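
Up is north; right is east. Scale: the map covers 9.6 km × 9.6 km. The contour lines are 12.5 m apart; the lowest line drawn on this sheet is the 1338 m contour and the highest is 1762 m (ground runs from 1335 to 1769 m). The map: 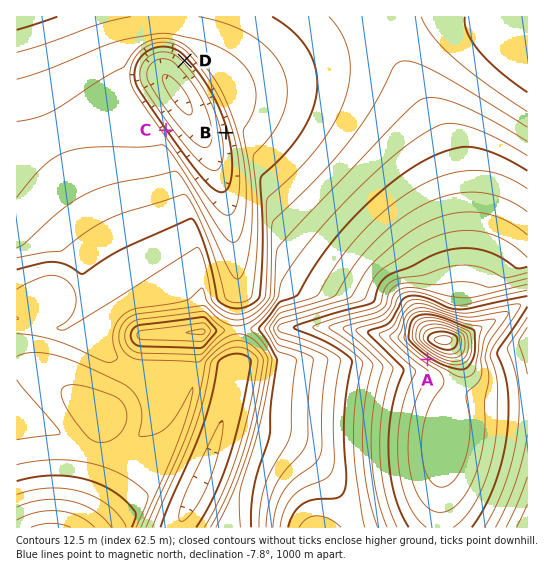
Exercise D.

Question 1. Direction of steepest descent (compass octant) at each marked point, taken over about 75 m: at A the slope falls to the SW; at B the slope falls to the W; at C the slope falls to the NE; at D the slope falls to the SW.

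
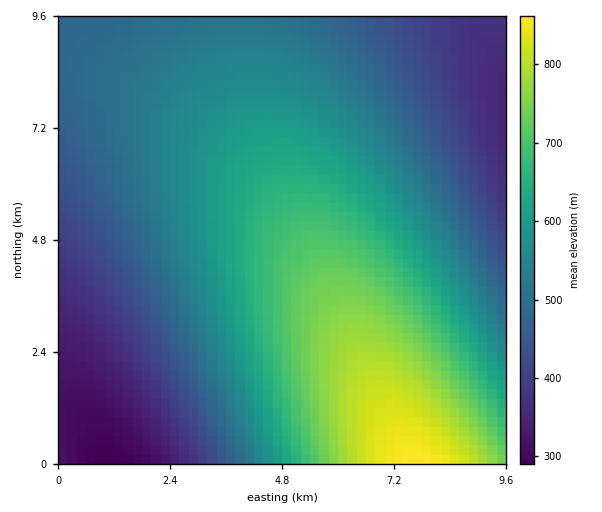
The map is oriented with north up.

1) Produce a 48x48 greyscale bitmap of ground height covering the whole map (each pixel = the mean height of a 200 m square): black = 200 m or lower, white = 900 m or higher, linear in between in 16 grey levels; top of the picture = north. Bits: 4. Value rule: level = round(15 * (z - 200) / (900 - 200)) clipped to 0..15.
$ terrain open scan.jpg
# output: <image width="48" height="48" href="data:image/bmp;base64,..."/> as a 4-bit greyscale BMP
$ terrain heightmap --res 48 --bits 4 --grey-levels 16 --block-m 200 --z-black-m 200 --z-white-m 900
<image width="48" height="48" href="data:image/bmp;base64,Qk32BAAAAAAAAHYAAAAoAAAAMAAAADAAAAABAAQAAAAAAIAEAAATCwAAEwsAABAAAAAAAAAAAAAAABEREQAiIiIAMzMzAERERABVVVUAZmZmAHd3dwCIiIgAmZmZAKqqqgC7u7sAzMzMAN3d3QDu7u4A////ACIiIiIiIzNEVWZ3iZqrvM3d7u7u7u3dzCIiIiIiMzREVWZ4iZq7zM3d7u7u7t3cyyIiIiIjMzRFVmd4iaq7zN3d7u7u7d3MuyIiIiIzM0RFVmeImaq7zN3d7u7u3d3MuyIiIiIzM0RVZneImaq7zN3d7u7t3dzLuiIiIiMzNERVZneImqu8zN3d3u3d3czLuiIiIjMzREVWZ3iJmqu8zN3d3d3d3My7qiIiMzMzREVWZ3iJmqu8zN3d3d3dzMu6qTIzMzM0RFVmZ3iZqqu8zN3d3d3dzLu6qTMzMzNERFVmd4iZqru8zN3d3d3czLuqmTMzMzNERVVmd4iZqru8zN3d3dzMy7qpmDMzMzREVVZneImZqru8zM3d3czMu7qpmDMzM0REVVZneImaqrvMzM3d3MzLu6qZiDMzM0RFVWZ3eImaqrvMzMzMzMzLuqmYhzMzNERFVWZ3iImaq7vMzMzMzMy7uqmYhzMzRERVVmZ3iJmaq7u8zMzMzMu7qpmIdzM0RERVVmd3iJmqq7u8zMzMzLu6qpmIdjNEREVVZmd4iJmqq7u8zMzMu7uqqZiHdjRERFVVZnd4iZmqq7u7zMzLu7qqmYh3ZkRERFVWZnd4iZmqq7u7vMu7u7qpmYh3ZkRERVVWZneIiZmqq7u7u7u7u6qpmId2ZUREVVVmZ3eIiZmqq7u7u7u7uqqZiId2ZURFVVVmZ3eIiZmqqru7u7u7qqmZiHdmVURFVVZmd3iImZmqqru7u7uqqpmYh3dmVURVVVZmd3iImZmqqqu7u7qqqpmIh3ZlVUVVVWZmd3iImZmqqqq7uqqqqZmId3ZlVFVVVmZnd3iImZmqqqqqqqqqmZiId2ZVVFVVVmZnd4iImZmqqqqqqqqpmYiHdmZVRFVVZmZnd4iImZmqqqqqqqqZmIh3dmVVRFVVZmZ3d4iImZmaqqqqqpmZmIh3ZmVURFVWZmZ3d4iImZmZqqqqqZmZiId3ZlVURFVmZmZ3d4iImZmZmaqZmZmYiHd2ZlVURFVmZmd3d4iIiZmZmZmZmZmIh3dmZVVEQ1ZmZmd3d4iIiZmZmZmZmZiIh3dmZVVEQ2ZmZmd3d4iIiZmZmZmZmIiId3ZmVVREQ2ZmZnd3d4iIiJmZmZmZiIiHd2ZmVVREQ2ZmZnd3d4iIiIiZmZmIiIh3d2ZlVUREM2ZmZnd3d4iIiIiIiIiIiId3dmZVVUREM2ZmZnd3d3iIiIiIiIiIiHd3ZmZVVEREM2ZmZnd3d3eIiIiIiIiIh3d3ZmVVVEREM2ZmZnd3d3d4iIiIiIiHd3d2ZmVVVEREM2ZmZnd3d3d3iIiIiIh3d3dmZlVVREREM2ZmZmd3d3d3d3iIh3d3d3ZmZlVVREREM2ZmZmd3d3d3d3d3d3d3d2ZmZVVVREREM2ZmZmZ3d3d3d3d3d3d3dmZmVVVURERERGZmZmZmd3d3d3d3d3d3ZmZmVVVURERERGZmZmZmZnd3d3d3d3dmZmZlVVVURERERGZmZmZmZmZnd3d3d2ZmZmZVVVVERERERA=="/>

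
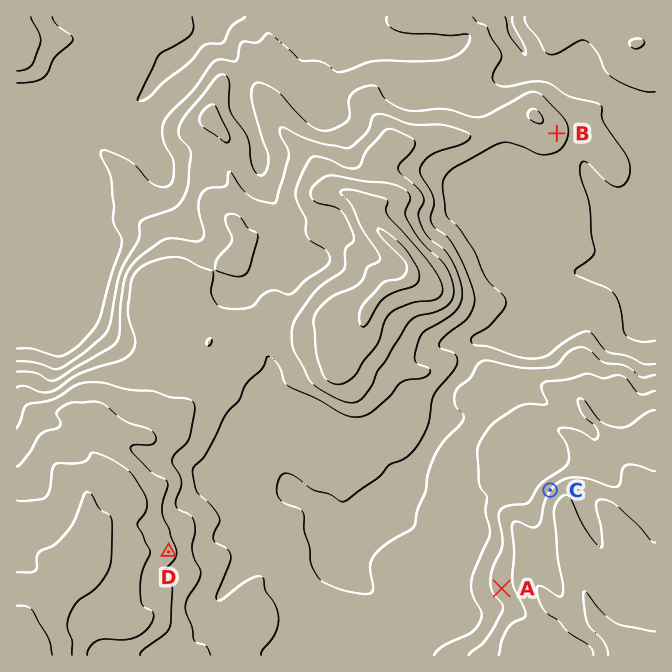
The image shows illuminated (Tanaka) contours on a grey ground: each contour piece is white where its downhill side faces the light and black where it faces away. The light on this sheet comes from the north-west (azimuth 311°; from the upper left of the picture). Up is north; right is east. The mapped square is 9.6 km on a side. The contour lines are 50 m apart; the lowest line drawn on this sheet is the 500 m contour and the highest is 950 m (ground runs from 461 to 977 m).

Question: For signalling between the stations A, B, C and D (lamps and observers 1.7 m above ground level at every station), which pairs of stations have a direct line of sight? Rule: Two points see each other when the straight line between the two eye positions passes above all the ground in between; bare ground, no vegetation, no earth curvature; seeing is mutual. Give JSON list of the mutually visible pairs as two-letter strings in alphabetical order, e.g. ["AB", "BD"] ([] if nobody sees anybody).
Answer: ["AD", "BC", "CD"]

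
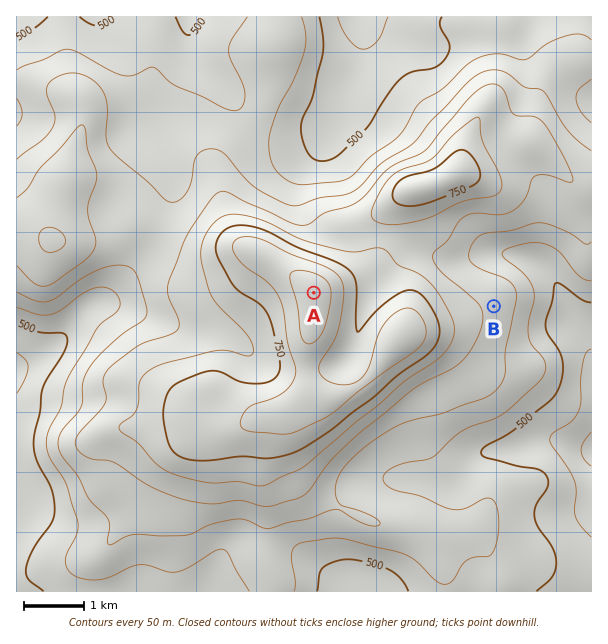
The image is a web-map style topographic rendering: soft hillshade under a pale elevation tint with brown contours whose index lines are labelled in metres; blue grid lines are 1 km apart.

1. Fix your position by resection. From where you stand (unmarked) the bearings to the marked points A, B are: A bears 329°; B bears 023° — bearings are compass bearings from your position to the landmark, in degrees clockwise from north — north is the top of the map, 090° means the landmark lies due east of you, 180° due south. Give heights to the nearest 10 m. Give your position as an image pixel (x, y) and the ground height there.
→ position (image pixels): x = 423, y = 474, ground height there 540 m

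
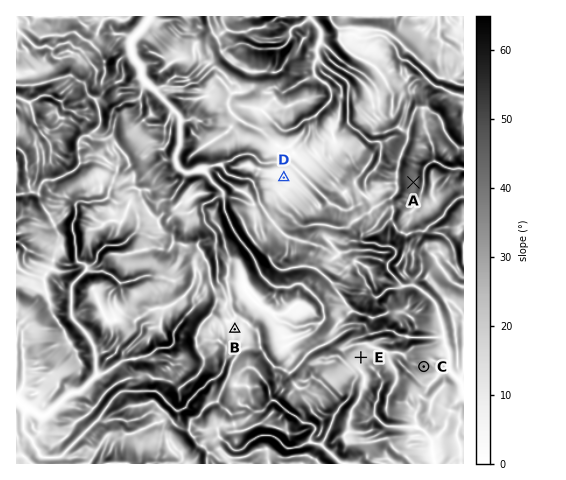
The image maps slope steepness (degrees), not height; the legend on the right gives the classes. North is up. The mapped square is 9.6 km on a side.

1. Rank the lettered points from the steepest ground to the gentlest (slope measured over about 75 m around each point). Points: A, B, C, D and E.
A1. A C E B D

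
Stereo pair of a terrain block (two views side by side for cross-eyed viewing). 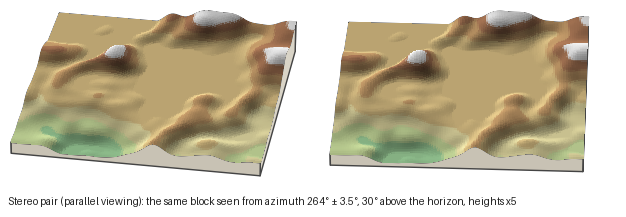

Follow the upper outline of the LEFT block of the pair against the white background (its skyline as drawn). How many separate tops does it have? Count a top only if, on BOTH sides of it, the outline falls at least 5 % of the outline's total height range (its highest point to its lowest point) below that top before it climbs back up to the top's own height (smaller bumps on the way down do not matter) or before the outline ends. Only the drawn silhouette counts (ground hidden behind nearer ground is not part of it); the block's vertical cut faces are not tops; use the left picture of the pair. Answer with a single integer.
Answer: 2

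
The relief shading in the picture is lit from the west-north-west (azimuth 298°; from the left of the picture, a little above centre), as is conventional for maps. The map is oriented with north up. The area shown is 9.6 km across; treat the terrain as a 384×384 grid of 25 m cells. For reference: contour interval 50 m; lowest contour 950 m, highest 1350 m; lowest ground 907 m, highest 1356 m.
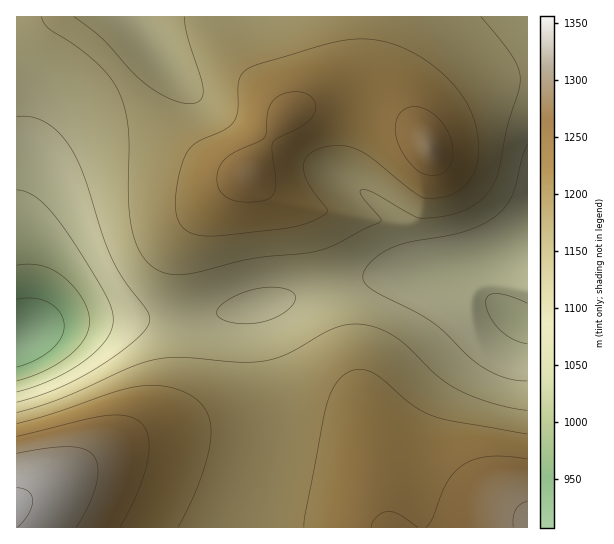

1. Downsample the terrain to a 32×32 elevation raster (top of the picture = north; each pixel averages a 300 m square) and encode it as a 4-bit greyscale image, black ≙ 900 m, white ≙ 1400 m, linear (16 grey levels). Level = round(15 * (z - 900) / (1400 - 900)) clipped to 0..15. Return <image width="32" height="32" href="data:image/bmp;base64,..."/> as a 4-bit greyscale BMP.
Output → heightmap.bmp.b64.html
<image width="32" height="32" href="data:image/bmp;base64,Qk12AgAAAAAAAHYAAAAoAAAAIAAAACAAAAABAAQAAAAAAAACAAATCwAAEwsAABAAAAAAAAAAAAAAABEREQAiIiIAMzMzAERERABVVVUAZmZmAHd3dwCIiIgAmZmZAKqqqgC7u7sAzMzMAN3d3QDu7u4A////AN3cy7qpmZiImZqqu6q7u8zt3cu6qZmZiJmZqqqqu7vM3d3Mu6qZmYiZmaqqqqu7zN3dzLuqmZmYmZmqqqqru7vMzMy7qqmZmJmZqqqqqqqqu8zLu6qpmZiJmaqqqqqqqZqru7uqqZmYiZmaqpmZmZh4iaqqqpmZiImZmamZmIiHVmeJmZmZmIiImZmZmIh3dzNFZ4iIiIiIiImZmYh3dmYSNFZ3eIh3d4iImZiHdmZVARJFZnd3d3d3iIiId2ZlVQESNFZmZmZmZ3eIh3ZmVUQREjRWZmZmZmZnd3ZmZVVEIiM0Vmd2ZmZmZmZmZVVVRSIzRWd3d3dmZmZmZVVVVVUzNFVniIiHd3d3dmVVVVVVNERWd4iZiIiIh3dmZlVVVURFVniJmZmZmZiHd3ZmZVVEVWZ4iZmqqqmZiId4h3ZlRVVneImaqrqqmYh4iZiHZVVWZ3iJmqu7qpiIiJqpmHZVVmd4iZqru6mYiJmruph2VWZneIiZqruqmZmau7qYdmZmd3iImZqquqqaqru6mIdmZnd4iIiJqruqqqq7qpiHZmd3eIiIiaq7uqqqqqmYh3d3d4h3d4maqqqqqqqZmId3d3eHd3iJmaqqqqqpmYiHd3d4d3d4iJmZmZmZmZiIh3d4h3d3eIiIiZmZmZmIiHd3iHd2d3iIiIiImZmIiId3"/>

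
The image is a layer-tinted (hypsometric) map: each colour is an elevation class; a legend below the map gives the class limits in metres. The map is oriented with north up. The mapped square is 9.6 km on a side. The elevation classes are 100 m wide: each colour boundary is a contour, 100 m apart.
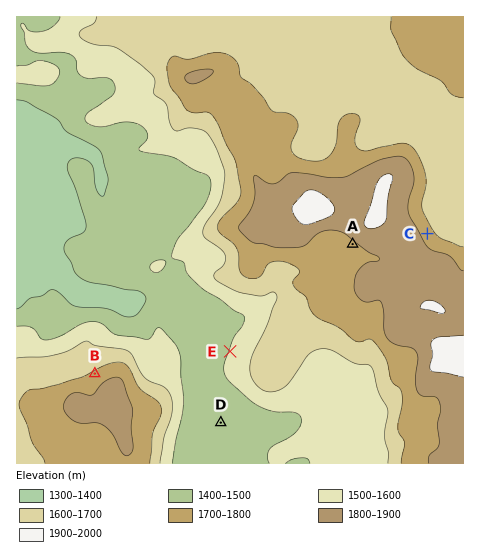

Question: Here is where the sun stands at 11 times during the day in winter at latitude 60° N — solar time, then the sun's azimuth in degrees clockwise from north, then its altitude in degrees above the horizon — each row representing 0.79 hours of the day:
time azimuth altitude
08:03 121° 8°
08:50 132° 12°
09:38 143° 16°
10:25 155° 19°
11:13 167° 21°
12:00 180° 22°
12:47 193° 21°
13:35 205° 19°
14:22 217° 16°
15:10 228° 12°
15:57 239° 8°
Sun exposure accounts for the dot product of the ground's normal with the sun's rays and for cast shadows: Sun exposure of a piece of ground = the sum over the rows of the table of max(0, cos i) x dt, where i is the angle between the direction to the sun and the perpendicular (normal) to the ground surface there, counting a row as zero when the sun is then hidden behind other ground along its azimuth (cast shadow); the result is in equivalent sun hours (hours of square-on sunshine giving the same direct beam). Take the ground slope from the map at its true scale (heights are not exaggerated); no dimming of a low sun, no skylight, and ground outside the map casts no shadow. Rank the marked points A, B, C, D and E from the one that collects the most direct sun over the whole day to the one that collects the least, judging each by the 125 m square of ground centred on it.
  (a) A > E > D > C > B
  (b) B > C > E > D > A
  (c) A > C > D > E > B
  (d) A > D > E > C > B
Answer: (d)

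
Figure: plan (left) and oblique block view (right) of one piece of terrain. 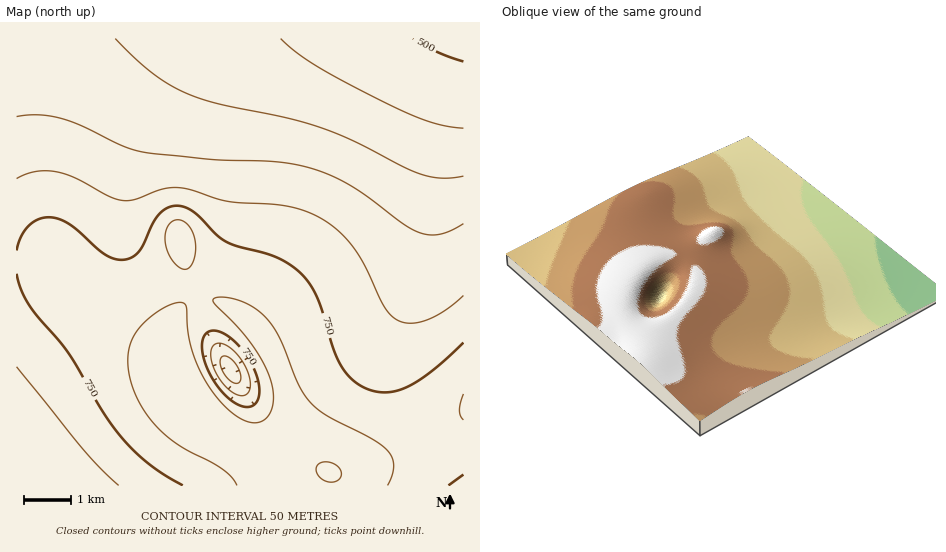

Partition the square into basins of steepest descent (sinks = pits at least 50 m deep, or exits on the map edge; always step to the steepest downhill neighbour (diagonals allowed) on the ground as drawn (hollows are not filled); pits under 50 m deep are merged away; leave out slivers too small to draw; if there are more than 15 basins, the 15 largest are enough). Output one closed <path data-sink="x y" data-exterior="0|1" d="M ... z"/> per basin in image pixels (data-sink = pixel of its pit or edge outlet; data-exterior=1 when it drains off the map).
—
<path data-sink="463 39" data-exterior="1" d="M463 38l-446 0-1 223 34 1 12 17 25 24 31 22 46 27 10 12-4-27 4-16 8-14 12-10 12 0 18 7 14 9 15 15 14 20 15 34 12 58 13 18 23 15 13 0 20-5 37-14 30-15 34-24z"/><path data-sink="17 485" data-exterior="1" d="M50 262l-34 1 1 223 315-1-2-12-22-13-21-9-42-8-25-15-28-30-17-34-11-12-46-27-31-22-25-24z"/><path data-sink="230 370" data-exterior="0" d="M206 297l-12 0-6 3-10 12-7 17-1 13 4 19 16 33 13 17 17 17 11 8 21 9 35 6 25 12-11-11-7-12-12-58-15-34-14-20-15-15-14-9z"/><path data-sink="463 485" data-exterior="1" d="M463 416l-33 23-30 15-37 14-20 5-13 0 2 12 131 1z"/>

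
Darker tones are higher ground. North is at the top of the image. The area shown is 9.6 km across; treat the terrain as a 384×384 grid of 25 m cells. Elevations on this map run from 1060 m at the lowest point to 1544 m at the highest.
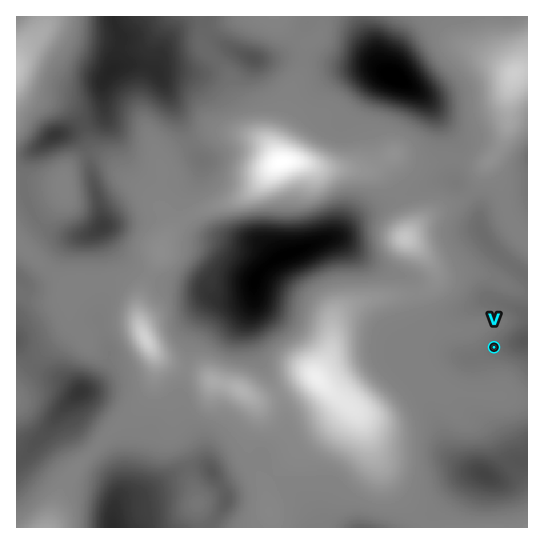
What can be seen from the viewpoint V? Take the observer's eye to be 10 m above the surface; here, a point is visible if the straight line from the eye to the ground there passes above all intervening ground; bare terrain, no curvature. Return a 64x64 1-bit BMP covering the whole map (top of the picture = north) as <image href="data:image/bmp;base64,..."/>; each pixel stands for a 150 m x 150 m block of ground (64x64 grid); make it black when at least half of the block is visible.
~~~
<image width="64" height="64" href="data:image/bmp;base64,Qk0+AgAAAAAAAD4AAAAoAAAAQAAAAEAAAAABAAEAAAAAAAACAAATCwAAEwsAAAIAAAAAAAAA////AAAAAAAAD/D/H/4AAAAP8D4f/gAAAA/wPh/+AAAAD+A+H/4AAAAH4D4/+AAAgAfgf//wAADgB+B//+AAHPgP8P//wAD4fA/g//+AA/w/j8H//gAH/x/Pwf/8AA//D//h//gAH/8H//v/+AAf/wf///hwAB//A///8HAAP/8B///gYAA//wD/nwBAAH//AP8OAMAA//8A/wwBgAH//wH/BAGAA/D/B/4AA4AH8PD/AAAPgAf5/MAAAA/AB//+AAAAD+AH//4AAAAH8Af//gAAAAf4A//+AAAAA/gB//8AAAAD+AB//gAAAAP8AAAwAAAAA///4AAAAAAD///gAAAAAAH//+AAAAAAAP//AAAAAAAAf/4AGAAAAAAP/AIwAAAAAAP8B+AAAAAAAPwH4AAAAAAAfgAAAAAAAAA/AAAAAAAAAB/AAAAAAAAAD/AAAAAAAAAD/AAAAAAAAAD8AAAAAAAAABwAAAAAAAAAAAAAAAAAAAAAAAAAAAAAADAAAAAAAAB4OAAAAAAAA//8AAAAAAAH//4AAAAAAA///gAAAAAAH//+AAAAAAA///4AAAAAAH///gAAAAAB///gAAAAAAf3/wAAAAAAD/DwAAAAAAAf8AAAAAAAAH/wAAAAAAAAAGAAAAAAAAAAAAAAAAAADgAAAAAAAAAOAAAAAAAAAAQAAAAAAA=="/>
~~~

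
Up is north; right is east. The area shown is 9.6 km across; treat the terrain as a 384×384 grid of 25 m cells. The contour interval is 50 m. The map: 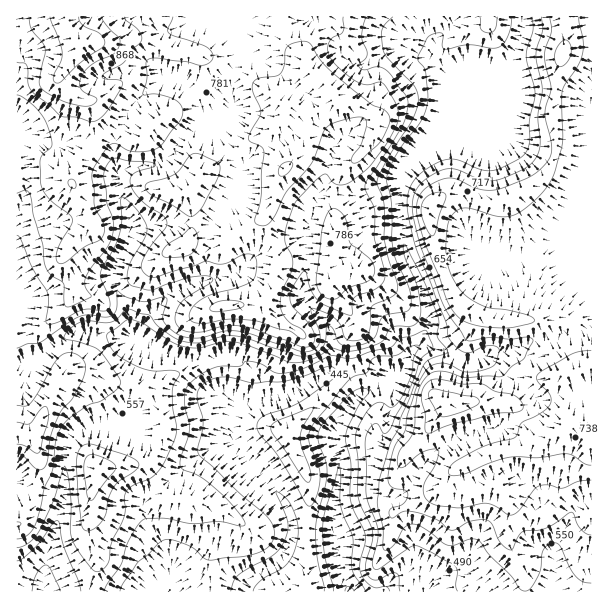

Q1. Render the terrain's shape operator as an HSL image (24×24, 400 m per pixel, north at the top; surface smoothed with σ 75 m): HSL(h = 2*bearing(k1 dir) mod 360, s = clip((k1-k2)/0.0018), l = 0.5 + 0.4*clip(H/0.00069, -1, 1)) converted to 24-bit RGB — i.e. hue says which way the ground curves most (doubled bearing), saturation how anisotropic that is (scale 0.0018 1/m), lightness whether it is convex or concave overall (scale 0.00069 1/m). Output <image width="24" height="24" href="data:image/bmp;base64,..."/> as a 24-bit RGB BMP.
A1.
<image width="24" height="24" href="data:image/bmp;base64,Qk32BgAAAAAAADYAAAAoAAAAGAAAABgAAAABABgAAAAAAMAGAAATCwAAEwsAAAAAAAAAAAAAhZ9ZXExxkHlb2cB3Q2tdXnVudHOAj3Z6t5V6FmljXMi9roe/09+7LQNP/EYbEpc2rbN4XGqPj55/i26ElGpigLJ3VVd4jpR4crkrIS9XtK1zwM2bc1qhYHh+W19oiYlsmG92uneWJZc6LolT4OOADQcvU07V+sW7Pnl0g1NNTYhCgll7mMeHg5tiU09tmoZt8O3bAxow1K2Yqrh1h2aTe1mHc11yc5FpbYeAlry4vbzTHSV88OtWJhhLICoy//HMOyxTiJtrpbJ0PGJqysSBk05kQXprqI982pGQER9+yzBRx9qSYl+Oa0uOi5a0laS4jcLIfLq4klFsbiJq8fxvCghHYWi01euxrk3Rh7Ccr36QUWmKkMKLZHWjuICtRZh4pmhCHbCoKxym7dGtVkNyQY9gU6SAkKymc6FzckZVcTpboT907fjTAAozm7iG4XpyK4+A1KrDqG12YLG0o5VpfVVcl25hiVBWh8s3F/HcEYnP2vHur4PjyYHUWalLO3k7d0xWelNpZzRir/KkmcyBEQMwqM91TiLr335xJXdCzJLFxYTOkFWzdnSgcIqMoXmXrrbvzVMsCV0se2IsdFhChFxWz8GpU2iRVFpycUuPenTT7/nSRD8iDSBb1eG+EExu83+PzZc3MV0dU3UznFBgl3+usIK6hqK8mEef9ZSlSGKISoBFVXJQZZBYu8mJYVF/a1uDTouFMLNW3GKW/LzjBTk1XcNYCjWV6miz8MXBoKDjX5zNVr+0VYiHhqRmjYNjNVZg6a2siHKriI2tZnzEj6/Qznt1WkUzTU0xfW09d3MrID0JcKIS6mavEXIeEUMuD2Om5vPYhI/by6XkvkS2nUWYv5tpYn1QNmcvPcNNzKPQmMbHUF6QeVFSrEc95g40UDzItUm4lDdJ2k4vGHEJWl4Rep0gMUQZADMm+u5XMxgAKS8Eon9IU4ahYcG6vJbajFjXHp8CNVwPfEUSQ0QlTBUZpQoM3cJaKUUUVEsjYcKz0vL5zdv+nxf/2fHyOYrZEFAxgxsJ15yKqTyPQ6QjP4ctUIQ+aHtEUUN+8qbNzB2vgO9nECGJJK20p8Po7NX25ND7o8DzpOzaWtyZMwAYH+o02KtxdDKEmN3MFwAz2frRkbHflpTNkIzFfnyqbH2WaEVtd4VL49agnOramwK5vK5zC1IXIXYWzbU4xlW25JyPJBNBv07i2t+bk31EetK6Ng+6AAzgj+WGblJYgXZrh311gnx2f3N5Tzp41K6hm7hifo8mDTuC68XfwIS6PpN0Ypc0K14vu7t4l03ZH6/Kt3fJ2drqesi5KAAz2//KbVB7fXV1eX91hoR6gXZ9f39/REt8arN505Su2sy2AScydKxU3qnUq4HPoIS8ZF2jbL1Yh1GJL0CSs9N5s7xfjDBEGgAz6P7NS0prfXhwgoFvdYZyfHp/f39/SU+GhpFbibJK0tu4NQ1iYnAtdYEsqLNMYIZ/j26dza2QSmRuN36Cz7eHs6CCRSecKACS9/vQPj5ZhGRhiZxfXYRebn97f39/NFFvq4+Kq9SlcaBiQwlftcveorLaq7uHVXt8Y2t30494boNIQ3dtq51Ieb1ORByIAI3V+NPbeYLdh6bo2b3sw4fIVYN6eX5/NTmXncCnzZ6IeVE5EVdFT50bhT5J27a4cVSsYWh8iWq15LnKNHOCzG2r48lwCjAlEmVFj8BVvZ16US0vYXJH1WyjxHqJYnR+TVh/m4tUnn9czmeqZFPMndKNHXJTlLJMhFVzn2qXTo1LtJpfv2KiOHZ77rK92JlVDz82UXs9f2Q5eG9eRGhLVjU648+TWGOBak5npHJNeHxDgbZHQ4aNxpCvn3zHTXp+cH52WW6As4GHdpB0sGV2TntkSqJl9dbZIF+mQ3R7f39/f39/ZGx+Sy6V4++4WVR6ay9zob90jt7Ty7HhOHmFQ5BfumZriVyPd4F7YFB2jMGSeXWij1aCsd3daYvVysGXxIbNLzd7f39/f39/eXx/GC5R9eCrVVdvMFWj5MzMyrQzKDoYwaRQSW+EcFtLi4Zna4d/XZ2WhJValFR1oOK9TMN6XCc2ysCKmEZta0B7d393f399dWl+Qilp8uSiPHp3RFpsi4hN6ru9jZ/YWqTEQFqYhKK/iJyyfm2Zd3eDcXaAcKiMzL9aZikzWbpqeEI1gGdYmViTklBGioFAJ4htOVCs8OjbQDq+alGWd6Wbb+JcuIo7mTp/oVFoTXpWeWxhgHR1eHt+hYN0c5VfnFlTlal5hHdeYV53iGNyXYWEdlio0K+qSYywGSRB6ep7eDmR"/>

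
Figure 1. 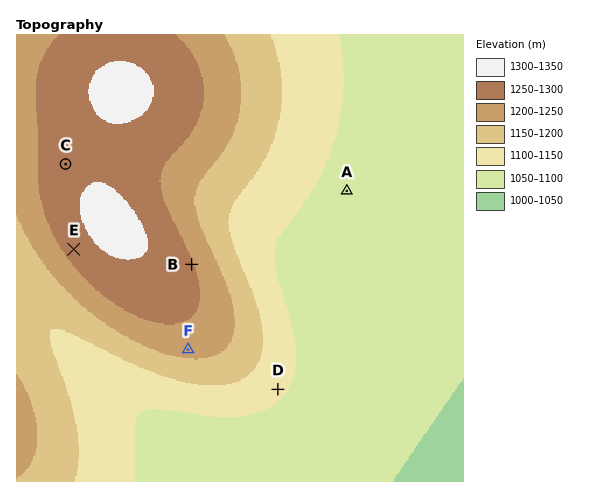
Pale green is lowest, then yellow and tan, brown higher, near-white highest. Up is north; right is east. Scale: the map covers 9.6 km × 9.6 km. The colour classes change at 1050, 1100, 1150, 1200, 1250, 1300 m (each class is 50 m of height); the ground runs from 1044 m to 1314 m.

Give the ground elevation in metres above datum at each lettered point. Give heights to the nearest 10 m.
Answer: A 1080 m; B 1250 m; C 1280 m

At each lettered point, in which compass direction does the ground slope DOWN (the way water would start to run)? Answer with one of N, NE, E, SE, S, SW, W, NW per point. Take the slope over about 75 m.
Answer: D SE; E SW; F S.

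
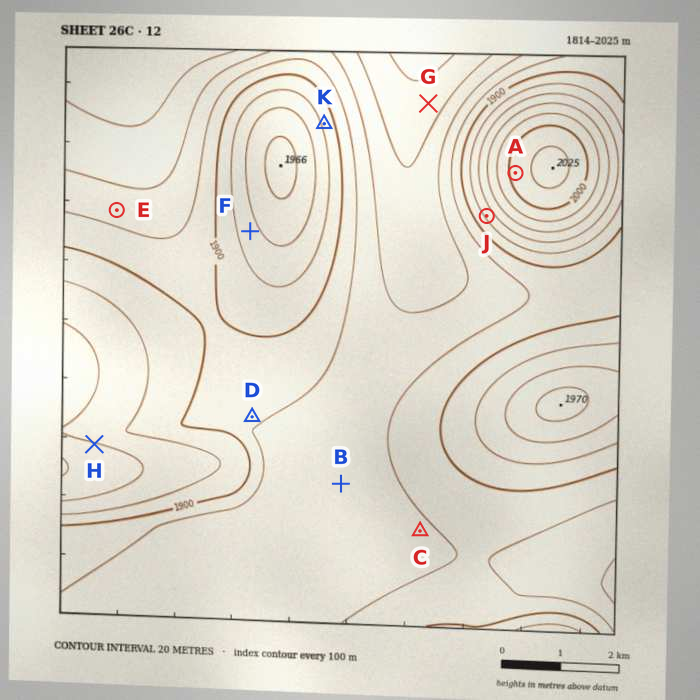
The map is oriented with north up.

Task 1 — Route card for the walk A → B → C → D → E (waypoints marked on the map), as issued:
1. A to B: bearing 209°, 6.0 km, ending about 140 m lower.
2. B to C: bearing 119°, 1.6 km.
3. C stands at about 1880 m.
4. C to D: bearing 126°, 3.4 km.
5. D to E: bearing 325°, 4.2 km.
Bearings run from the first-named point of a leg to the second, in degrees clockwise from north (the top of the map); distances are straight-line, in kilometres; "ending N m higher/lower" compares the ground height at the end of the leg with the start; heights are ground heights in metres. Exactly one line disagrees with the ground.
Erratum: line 4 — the bearing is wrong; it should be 302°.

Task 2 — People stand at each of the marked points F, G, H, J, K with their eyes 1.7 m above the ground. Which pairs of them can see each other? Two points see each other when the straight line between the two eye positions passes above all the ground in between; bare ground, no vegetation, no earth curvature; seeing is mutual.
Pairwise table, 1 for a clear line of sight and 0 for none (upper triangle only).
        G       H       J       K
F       0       1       0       0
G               0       0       1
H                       1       0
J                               1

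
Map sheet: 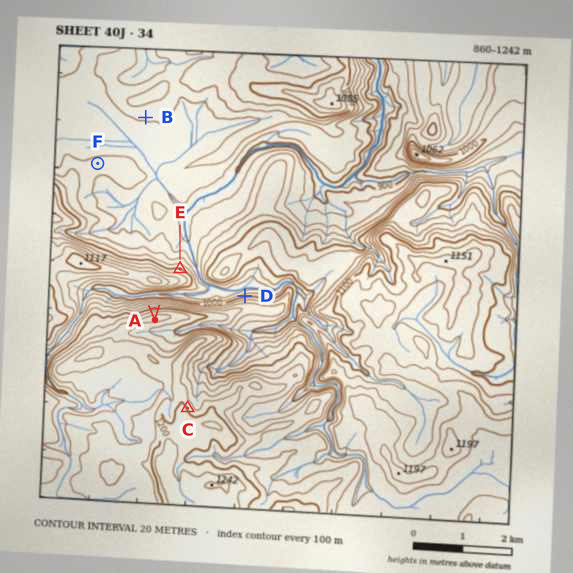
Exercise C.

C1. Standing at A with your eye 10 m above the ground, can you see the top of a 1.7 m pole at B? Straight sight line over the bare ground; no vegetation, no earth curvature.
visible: true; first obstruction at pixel None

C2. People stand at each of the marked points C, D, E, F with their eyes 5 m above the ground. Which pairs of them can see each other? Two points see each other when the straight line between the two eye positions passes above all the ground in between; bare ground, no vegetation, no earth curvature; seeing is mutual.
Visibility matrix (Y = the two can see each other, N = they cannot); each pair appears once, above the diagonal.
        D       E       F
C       N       N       N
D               Y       N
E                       Y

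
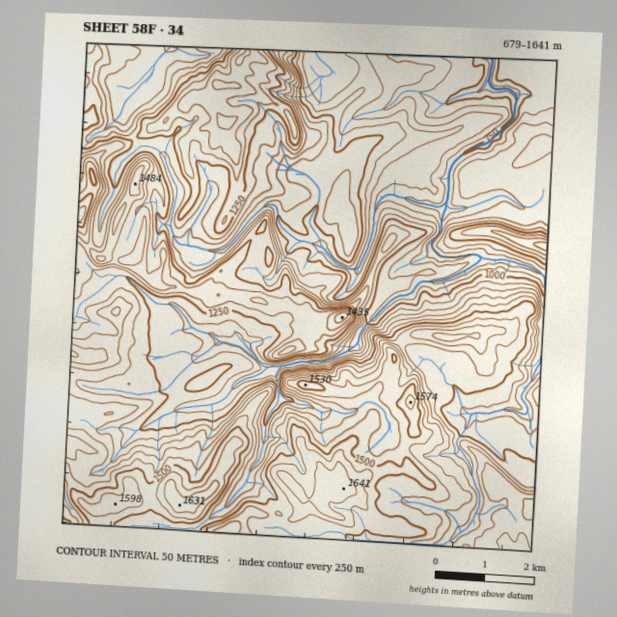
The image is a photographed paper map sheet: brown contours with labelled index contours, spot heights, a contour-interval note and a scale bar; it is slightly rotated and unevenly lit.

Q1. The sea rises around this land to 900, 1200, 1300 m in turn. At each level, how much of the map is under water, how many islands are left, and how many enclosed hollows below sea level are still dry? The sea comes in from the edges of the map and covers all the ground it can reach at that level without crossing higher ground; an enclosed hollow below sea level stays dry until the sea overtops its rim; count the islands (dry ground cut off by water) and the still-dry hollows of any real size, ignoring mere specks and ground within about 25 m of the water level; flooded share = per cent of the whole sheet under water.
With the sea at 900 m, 13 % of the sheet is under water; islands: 0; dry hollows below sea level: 0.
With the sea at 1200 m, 39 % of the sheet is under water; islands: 0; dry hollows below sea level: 0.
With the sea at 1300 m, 60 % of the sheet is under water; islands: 0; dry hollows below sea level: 0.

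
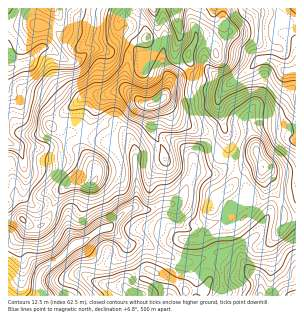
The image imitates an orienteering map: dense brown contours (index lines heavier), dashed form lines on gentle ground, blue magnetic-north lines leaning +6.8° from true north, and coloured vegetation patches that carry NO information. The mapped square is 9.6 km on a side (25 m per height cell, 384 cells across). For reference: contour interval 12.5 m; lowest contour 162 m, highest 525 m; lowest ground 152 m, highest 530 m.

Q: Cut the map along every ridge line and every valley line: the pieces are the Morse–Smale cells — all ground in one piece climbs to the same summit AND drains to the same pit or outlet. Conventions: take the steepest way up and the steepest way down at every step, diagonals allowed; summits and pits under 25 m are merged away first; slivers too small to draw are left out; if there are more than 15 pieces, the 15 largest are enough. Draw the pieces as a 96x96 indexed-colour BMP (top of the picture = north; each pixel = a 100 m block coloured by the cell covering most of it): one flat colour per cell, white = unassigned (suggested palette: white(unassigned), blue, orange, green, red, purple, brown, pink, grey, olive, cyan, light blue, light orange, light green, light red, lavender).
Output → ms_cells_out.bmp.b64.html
<image width="96" height="96" href="data:image/bmp;base64,Qk12EgAAAAAAAHYAAAAoAAAAYAAAAGAAAAABAAQAAAAAAAASAAATCwAAEwsAABAAAAAAAAAA////ALR3HwAOf/8ALKAsACgn1gC9Z5QAS1aMAMJ34wB/f38AIr28AM++FwDox64AeLv/AIrfmACWmP8A1bDFAJmZmZmZlmZmZmZmZmZmZmZmZmZmZu7u7u7u7u7u5mZma7u7u7u7u7u7u3d3d3d3d5mZmZmZlmZmZmZmZmZmZmZmZmZmbu7u7u7u7u7u5mZma7u7u7u7u7u7u3d3d3d3d5mZmZmZlmZmZmZmZmZmZmZmZmZm7u7u7u7u7u7u5mZmZru7u7u7u7u7u3d3d3d3d5mZmZmZZmZmZmZmZmZmZmZmZmZu7u7u7u7u7u7uZmZmZru7u7u7u7u7u3d3d3d3d5mZmZmZZmZmZmZmZmZmZmZmZmZu7u7u7u7u7u5mZmZmZmu7u7u7u7u7u3d3d3d3d5mZmZmZZmZmZmZmZmZmZmZmZmZm7u7u7u7u7mZmZmZmZmu7u7u7u7u7u3d3d3d3d5mZmZmZZmZmZmZmZmZmZmZmZmZmbu7u7u7mZmZmZmZmZmu7u7u7u7u7t3d3d3d3d5mZmZmZlmZmZmZmZmZmZmZmZmZmZu7u7u5mZmZmZmZmZmu7u7u7u7u7d3d3d3d3d5mZmZmZmWZmZmZmZmZmZmZmZmZmZmbu7mZmZmZmZmZmZmu7u7u7u7u3d3d3d3d3d5mZmZmZmZZmZmZmZmZmZmZmZmZmZmZmZmZmZmZmZmZmZmu7u7u7u7t3d3d3d3d3d5mZmZmZmZlmZmZmZmZmZmZmZmZmZmZmZmZmZmZmZmZmZmu7u7u7u7d3d3d3d3d3d5mZmZmZmZmZZmZmZmZmZmb/9mZmZmZmZmZmZmZmZERmZmu7u7u7u3d3d3d3d3d3d5mZmZmZmZmZlmZmZmZmZv///2ZmZmZmZmZmZmRERERERmu7u7u3d3d3d3d3d3d3d5mZmZmZmZmZmWZmZmZmb/////ZmZmZmZmZmZEREREREREu7u7d3d3d3d3d3d3d3d5mZmZmZmZmZmZZmZmZv//////9mZmZmZmZkREREREREREd3d3d3d3d3d3d3d3d3d5mZmZmZmZmZmZlmZmZv///////2ZmZmZmRERERERERERHd3d3d3d3d3d3d3d3d3d5mZmZmZmZmZmZmZZmb////////2ZmZmZkRERERERERERHd3d3d3d3d3d3d3d3d3d5mZmZmZmZmZmZmZhm/////////0RGZmRERERERERERER3d3d3d3d3d3d3d3d3d3d5mZmZmZmZmZmZmZiIj///////9ERERERERERERERERER3d3d3d3d3d3d3d3d3d3d5mZmZmZmZmZmZmYiIiP//////RERERERERERERERERER3d3d3d3d3d3d3d3d3d3d5mZmZmZmZmZmZmYiIiI/////0RERERERERERERERERERHd3d3d3d3d3d3d3d3d3d5mZmZmZmZmZmZmIiIiIiP//9ERERERERERERERERERERER3d3d3d3d3d3d3d3d3d5mZmZmZmZmZmZmIiIiIiIj/RERERERERERERERERERERERER3d3d3d3d3d3d3d3d5mZmZnd2ZmZmZmIiIiIiIiIRERERERERERERERERERERERERERHd3d3d3d3d3d3d5mZmd3d3ZmZmZmIiIiIiIiIhERERERERERERERERERERERERERER3d3d3d3d3d3d5mZnd3d3dmZmZmIiIiIiIiIiERERERERERERERERERERERERERERHd3d3d3d3d3d93d3d3d3d2ZmZmIiIiIiIiIiIREREREREREREREREREREREREREREd3d3d3d3dVVd3d3d3d3d2ZmZiIiIiIiIiIiIhERERERERERERERERERERERERERER3d3d3d3dVVd3d3d3d3d2ZiIiIiIiIiIiIiIiERERERERERERERERERERERERERERHd3d3d3dVVd3d3d3d3dqoiIiIiIiIiIiIiIiIhEIiIiREREREREREREREREREREREd3d3d3dVVd3d3d2qqqqoiIiIiIiIiIiIiIiIiCIiIiIkRERERERERERERERERERER3d3d3VVVd3d3dqqqqqoiIiIiIiIiIiIiIiIiCIiIiIiIiIkRERERERERERERERERHd3d3VVVd3d3aqqqqqqiIiIiIiIiIiIiIiIiIIiIiIiIiIiREREREREREREREREREd3d1VVVd3d2qqqqqqqqIiIiIiIiIiIiIiIiIIiIiIiIiIiREREREREREREREREREd3d1VVVd3d2qqqqqqqqIiIiIiIiIiIiIiIiIIiIiIiIiIiJERERERERERERERERER3dVVVVd3d2qqqqqqqqoiIiIiIiIiIiIiIiIIiIiIiIiIiJERERERERERERERERER3dVVVVd3d3aqqqqqqqqqIiIiIiIiIiIiIiIIiIiIiIiIiJERERERERERERERERER3VVVVVd3d3aqqqqqqqqqoiIiIiIiIiIiIiIIiIiIiIiIiIkREREREREREREREREd1VVVVVd3d3aqqqqqqqqqqqqqqqIiIiIiIiIIiIiIiIiIiIkREREREREREREREREdVVVVVVd3d3aqqqqqqqqqqqqqqqIiIiIiIiIIiIiIiIiIiIiREREREREREREREREdVVVVVVd3d3aqqqqqqqqqqqqqqqoiIiIiIiIIiIiIiIiIiIiREREREREREREREREVVVVVVVd3d3aqqqqqqqqqqqqqqqoiIiIiIiCIiIiIiIiIiIiJEREREREREREREREVVVVVVVd3d2qqqqqqqqqqqqqqqqIiIiIiIiCIiIiIiIiIiIiJEREREREREREREREVVVVVVVR3d2qqqqqqqqqqqqqqqqIiIiIiIiCIiIiIiIiIiIiJEREREREREREREREVVVVVVVRERGqqqqqqqqqqqqqqqiIiIiIiIiCIiIiIiIiIiIiJERERERERERERERFVVVVVVVRERGqqqqqqqqqqqqqqoiIiIiIiIiCIiIiIiIiIiIiJERERERERVVVRERFVVVVVVVRERGqqqqqqqqqqqqqqIiIiIiIiIiCIiIiIiIiIiIiJERERERVVVVVVURVVVVVVVVRERqqqqqqqqqqqqqqiIiIiIiIiIiCIiIiIiIiIiIiJEREREVVVVVVVVVVVVVVVVVRERqqqqqqqqqqqqqoiIiIiIiIiIiCIiIiIiIiIiIiIkRERFVVVVVVVVVVVVVVVVVREaqqqhEaqqqqqqqIiIiIiIiIiIiCIiIiIiIiIiIiIiJERFVVVVVVVVVVVVVVVVVREREREREREaqqqqiIiIiIiIiIiIiCIiIiIiIiIiIiIiIkRFVVVVVVVVVVVVVVVVVRERERERERERGqqoiIiIiIIoiIiIgiIiIiIiIiIiIiIiIiJFVVVVVVVVVVVVVVVVVRERERERERERERqIiIiIIiIiKIiIIiIiIiIiIiIiIiIiIiIzVVVVVVVVVVVVVVVVVRERERERERERERGIiIIiIiIiIiIiIiIiIiIiIiIiIiIiIiMzNVVVVVVVVVVVVVVVVRERERERERERESIiIiIiIiIiIiIiIiIiIiIiIiIiIiIiIjMzM1VVVVVVVVVVVVVVVRERERERERERIiIiIiIiIiIiIiIiIiIiIiIiIiIiIiIzMzMzM1VVVVVVVVVVVVVVVRERERERERESIiIiIiIiIiIiIiIiIiIiIiIiIiIiIiMzMzMzM1VVVVVVVVVVVVVVVRERERERERESIiIiIiIiIiIiIiIiIiIiIiIiIiIiMzMzMzMzM1VVVVVVVVVVVVVVVRERERERERERIiIiIiIiIiIiIiIiIiIiIiIiIiIzMzMzMzMzM1VVVVVVVVVVVVVVVREREREREREREiIiIiIiIiIiIiIiIiIiIiIiIiMzMzMzMzMzNVVVVVVVVVVVVVVVVRERERERERERESIiIiIiIiIiIiIiIiIiIiIiIjMzMzMzMzMzNVVVVVVVVVVVVVVVVRERERERERERERIiIiIiIiIiIiIiIiIiIiIiIjMzMzMzMzMzNVVVVVVVVVVVVVVVVREREREREREREREiIiIiIiIiIiIiIiIiIiIiIzMzMzMzMzMzVVVVVVVVVVVVVVVVVRERERERERERERERIiIiIiIiIiIiIiIiIiIiIzMzMzMzMzMzVVVVVVVVVVVVVVVVVREREREREREREREREiIiIiIiIiIiIiIiIiIiMzMzMzMzMzMzVVVVVVVVVVVVVVVVVRERERERERERERERESIiIiIiIiIiIiIiIiIiMzMzMzMzMzMzVVVVVVVVVVVVVVVVVREREREREREREREREREiIiIiIiIiIiIiIiIiMzMzMzMzMzMzNVVVVVVVVVVVVVVVVRERERERERERERERERERERERIiIiIiIiIiIiIzMzMzMzMzMzNVVVVVVVVVVVVVVVVRERERERERERERERERERERERERERIiIiIiIiIzMzMzMzMzMzM1VVVVVVVVVVVVVVVRERERERERERERERERERERERERERIiIiIiIiIzMzMzMzMzMzMzVVVVVVVVVVVVVVVRERERERERERERERERERERERERESIiIiIiIiIjMzMzMzMzMzMzNVVVVVVVVVVVVVVRERERERERERERERERERERERERESIiIiIiIiIjMzMzMzMzMzMzM1VVVVVVVVVVVVVRERERERERERERERERERERERERESIiIiIiIiIsMzMzMzMzMzMzMzVVVVVVVVVVVVVRERERERERERERERERERERERERESIiIiIiIiLMwzMzMzMzMzMzMzM1VVVVVVVVVVVRERERERERERERERERERERERERESIiIiIiIiLMzDMzMzMzMzMzMzMzVVVVVVVVVVVRERERERERERERERERERERERERESIiIiIiIizMzMMzMzMzMzMzMzMzNVVVVVVVUzMxERERERERERERERERERERERERERIiIiIiIizMzMwzMzMzMzMzMzMzM1VVVVVVMzMxERERERERERERERERERERERERERIiIiIiIizMzMzDMzMzMzMzMzMzMzVVVVUzMzMxERERERERERERERERERERERERERIiIiIiIizMzMzDMzMzMzMzMzMzMzM1VVMzMzMxERERERERERERERERERERERERERIiIiIiIizMzMzDMzMzMzMzMzMzMzMzMzMzMzMxERERERERERERERERERERERERERIiIiIiIizMzMzDMzMzMzMzMzMzMzMzMzMzMzMxERERERERERERERERERERERERERIiIiIiIizMzMzDMzMzMzMzMzMzMzMzMzMzMzMxEREREREREREREREREREREREREREiIiIiIizMzMzMMzMzMzMzMzMzMzMzMzMzMzMxEREREREREREREREREREREREREREiIiIiIAzMzMzMwzMzMzMzMzMzMzMzMzMzMzMxERERERERERERERERERERERERERESIiIgAAzMzMzMwzMzMzMzMzMzMzMzMzMzMzMxERERERERERERERERERERERERERERESIAAAzMzMzMwzMzMzMzMzMzMzMzMzMzMzMxERERERERERERERERERERERERERERERAAAAzMzMzMzDMzMzMzMzMzMzMzMzMzMzMxERERERERERERERERERERERERERERERAAAAzMzMzMzDMzMzMzMzMzMzMzMzMzMzMxERERERERERERERERERERERERERERERAAAAzMzMzMwzMzMzMzMzMzMzMzMzMzMzMxERERERERERERERERERERERERERERERAAAAzMzMzMwzMzMzMzMzMzMzMzMzMzMzMxEREREREREREREREREREREREREREREQAAAAzMzMzMwzMzMzMzMzMzMzMzMzMzMzMxEREREREREREREREREREREREREREREQAAAAzMzMzMMzMzMzMzMzMzMzMzMzMzMzMxEREREREREREREREREREREREREREREAAAAAzMzMzMMzMzMzMzMzMzMzMzMzMzMzMxERERERERERERERERERERERERERERAAAAAAzMzMzMMzMzMzMzMzMzMzMzMzMzMzMxERERERERERERERERERERERERERERAAAAAAzMzMzMMzMzMzMzMzMzMzMzMzMzMzMxEREREREREREREREREREREREREREQAAAAAAzMzMzMMzMzMzMzMzMzMzMzMzMzMzMw=="/>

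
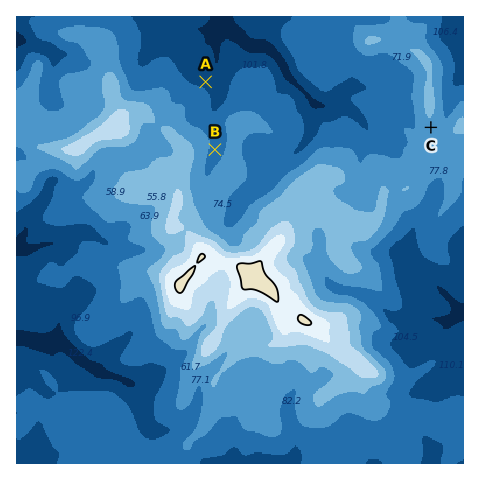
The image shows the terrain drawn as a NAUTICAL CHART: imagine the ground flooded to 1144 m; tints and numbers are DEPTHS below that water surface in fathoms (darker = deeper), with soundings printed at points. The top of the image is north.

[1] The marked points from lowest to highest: A B C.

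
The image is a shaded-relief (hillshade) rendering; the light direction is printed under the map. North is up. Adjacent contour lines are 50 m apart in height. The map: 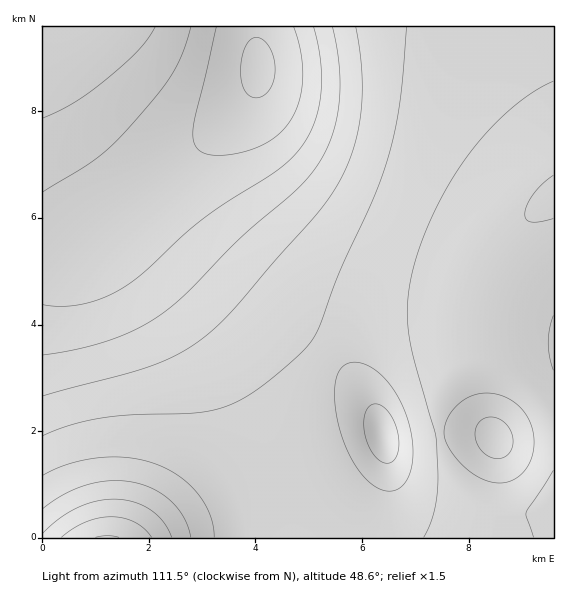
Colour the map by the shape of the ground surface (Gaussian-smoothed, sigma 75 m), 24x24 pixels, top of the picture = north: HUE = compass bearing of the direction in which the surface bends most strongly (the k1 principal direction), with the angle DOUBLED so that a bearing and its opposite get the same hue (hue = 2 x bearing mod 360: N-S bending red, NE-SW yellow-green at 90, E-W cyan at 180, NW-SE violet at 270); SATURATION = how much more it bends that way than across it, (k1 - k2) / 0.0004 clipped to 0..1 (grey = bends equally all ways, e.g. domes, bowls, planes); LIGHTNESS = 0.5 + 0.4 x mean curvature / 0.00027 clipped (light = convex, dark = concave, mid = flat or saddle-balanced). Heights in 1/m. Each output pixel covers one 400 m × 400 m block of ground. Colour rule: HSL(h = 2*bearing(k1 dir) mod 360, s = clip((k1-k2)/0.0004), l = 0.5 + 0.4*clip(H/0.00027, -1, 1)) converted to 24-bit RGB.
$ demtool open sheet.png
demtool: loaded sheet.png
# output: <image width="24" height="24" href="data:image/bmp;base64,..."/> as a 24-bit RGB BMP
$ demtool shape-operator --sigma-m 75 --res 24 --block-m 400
<image width="24" height="24" href="data:image/bmp;base64,Qk32BgAAAAAAADYAAAAoAAAAGAAAABgAAAABABgAAAAAAMAGAAATCwAAEwsAAAAAAAAAAAAAn1eFcVN/SE5wPmNvO3hrPYtaQ6Y/dMBEoshXqq1nh3hyg3d5gnl+g3aAh3B6kHBqm51ncp1pbZKBcoiKd4CGdYN8dYR3e36EuVqjk1KkXE6RSGGKRYaORpuASa9mW7tVg8Bmjpl0hH96gXx9gnmBhXCEjGJ8oF9WrL1VWbFgYpeQZ26IiDc4mXgkX6EpSIlXuWOwqVu7dlOwT1moToOoT6+tV7aQZLt8cq9whYl6g4N9gH1/gHaChGeIlEuGxT00tfFQQMqDUXmWhBxrrRwqz9JLUdA/KpN5fW+KlGepiWO5Y1+3Xn+1YaS3Z7isb6+Ne5B3gYZ6gIJ9fnyAe3KDelqLkC2b8kY70P+6JLvSQx2NkwqgwYCSyNyxitGsKGGvfHODcXaBbneMbHedbIikbZ6kcJuJdI5ze4l2fIZ5fIJ8enuAdG6EZU6OVhqk9/vO1P/MGBuzKwCDVSLRvc7T3uzenqjLTRSzhHaEd3iAc4KBboZ9bYp5bYx0b41ycoxydol1eIZ4eoJ9eHyBa2uFSkqRHU270//M+MWbaBueBgKNN4DXs9zH1NrDy1i8iQCdh3eBf3uBeIKAcoZ9b4p5box2box0cYt0c4l2doZ5eIN+dn+Ca3SGUG6ULNG7uf+F6D8rljiWHUuKK7+xf8xuyoVZsgpcmB2EinmAhH2BfYKAdoZ+cop7b4x5b4x3cIt3col4dIZ7doR/dIOEbH+IXJKVScBss+BKtlJAj1Z7T2x/LIVKgpstlTgakCVPi2uSjXuDiH+DgYSBfIeAdop+c4x8cYx7cYt6col7c4d9dIV/c4WDboiHZpOCYqpdp7JZm2xciWhzeWiBWmB7e25ShVp4dW2OenaQkH6IjIGIiISHgYiFfIqDd4uBdIt+cop9coh9cod+c4V/coWBcIiAbZB3eJppmZpoj3lrhnJydWuBY2GEZGWIaGyLbnSPdnyRkoGOkIONjYaMhoaJgomIfYmEeYmBdYh/c4d+c4Z9coV+coV+cod8cYtzfZBwjo5xiX5zhXp2cm+AYmmEZG+HaHaLbX6OdIWQlIOUlIWTkoaRjoaOiIWKg4aHfoWCeoV+doR8c4R7coR6cYR5cYZ3colyfYpzh4h1hoB3hX14dHSAY3KDZHiHZ3+KbIaNcY2PkoSUlYWVlYWUk4ORkIKNi4GHhoCBgYN9eYJ5dYJ2coJ1cIR0cIZzcYdxeId0gIR3g4F5hH56gnt5ZnqCZH+FZoaJaYuJbo2HjoSTlISVl4KUl3+RlX2MknuGjXp/iHx6g4F4fIJ1dYJxb4RubYdubohwcoZzeIN3gIF7gn17hHx6b3+AZISDZIeBZ4l/aot8ioOQkoKTln6TmXuQmneLmXaFlXV+kHV3int1hYJ0fYRxc4dta4pqa4pwboh3dIR8e4B+gH19g3t8gnl6Z4J8Y4R5ZYZ1Z4dyhYGLjn+PlHuQmXaPnHOMnnKHnHKBmHJ6knJzjHxyiIlxeIxtaI9pZ49zaot9b4aDdn+CfXuBg3uAhXp+doF6ZoJzY4NuZIRqf3+GiH2KkHiOl3SPnHGOoHGMoXKIoHGCnHF6lnVykYp0f5NwaZdsZZV6ZY+GaoaJcXuFeXiCg3uDhXqBhnqAgnZ5aIBsZIBlfICDgXuFineLknOQmXKSn3OSpHKRpnCNpW+EoHN3m4x5iZt3bp11ZJuGYZOTZH+MbHWHdnSEgXmEhnqDh3qDh3mEhHeEb35xeYCBeXmBf3eFh3WMknWTm3SXpHGYqm2VrW6Lqnd+ppSBlKSBdqOAZp6UXYmWXnSPZ22JdHGGgHiFhnqFh3qFh3qGhniIgnWId39/d3x/dniBenaGg3aMkXSVoG6bqmmYsG2NsX2AsaGKn66Lf6aLaZ2fWnqYWWaQYmSKc2+Hf3eFhXqFhnuGhnqHhHmHgHaJd357dX59dH+AdH2DdXaGgXGNl2iYpWWWrnCJtYyEurGRqLWSh6aRbI2dV2eXVVeQZGCLdW2Hf3eFg3qFhXuFhHuGgnqHfneIen53dH93coB6cYJ/cXuBdG2EhmWNnGSQqHeBuaOKwcCVr7mVjaKRbHmaVFOWW1KPaV+Kd26Gf3eEgnuEg3yEg3yFgXuGfHiHfoJzc4FycIJ1boF6bHt+aWd9d2KEj2qJo4l+vryMv8WTtLuSk52Ob2eXYU+UZFGOb2CJeW+Gf3iEgXyDgn2DgX2EgHyFfHqFfYZxdIRxb4N0bYB4aXh8YmR7amF/g3OFoqSBt8SIu8WLtbuNmoyIe2CWbE2RbVKMdWOIfHGEf3mDgX2CgX2CgH2Df32DfHuE"/>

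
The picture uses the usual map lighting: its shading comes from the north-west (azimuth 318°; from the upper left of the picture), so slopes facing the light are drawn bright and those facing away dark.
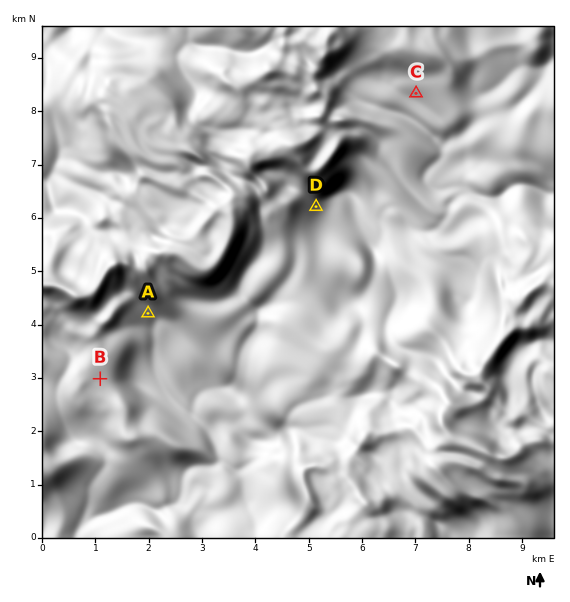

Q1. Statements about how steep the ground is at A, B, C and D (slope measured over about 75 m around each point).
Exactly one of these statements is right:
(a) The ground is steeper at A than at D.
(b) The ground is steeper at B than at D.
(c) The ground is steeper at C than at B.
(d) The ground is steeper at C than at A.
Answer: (c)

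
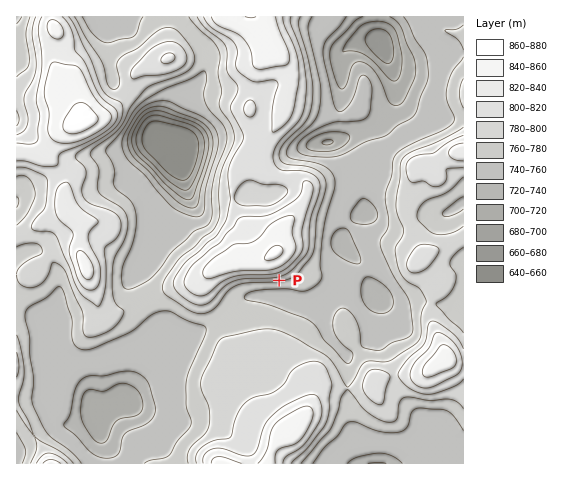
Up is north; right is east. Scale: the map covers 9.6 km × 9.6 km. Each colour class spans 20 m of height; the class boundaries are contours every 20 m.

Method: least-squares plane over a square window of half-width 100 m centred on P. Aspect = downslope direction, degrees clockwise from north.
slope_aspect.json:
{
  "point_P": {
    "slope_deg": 11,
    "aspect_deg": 169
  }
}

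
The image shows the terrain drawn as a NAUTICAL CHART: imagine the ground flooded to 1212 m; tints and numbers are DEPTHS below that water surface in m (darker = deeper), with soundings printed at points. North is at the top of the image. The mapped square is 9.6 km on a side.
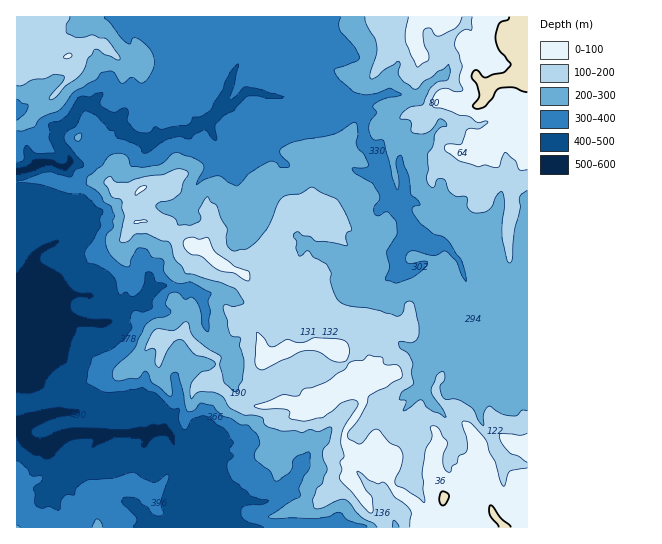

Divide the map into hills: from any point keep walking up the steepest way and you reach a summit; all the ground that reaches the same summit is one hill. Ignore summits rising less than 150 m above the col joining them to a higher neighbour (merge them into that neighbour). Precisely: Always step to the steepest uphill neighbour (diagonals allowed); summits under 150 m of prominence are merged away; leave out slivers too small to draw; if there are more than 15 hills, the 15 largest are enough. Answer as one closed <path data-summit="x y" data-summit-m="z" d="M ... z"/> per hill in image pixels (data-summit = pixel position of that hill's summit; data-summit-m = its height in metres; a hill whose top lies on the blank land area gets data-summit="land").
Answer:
<path data-summit="land" d="M258 92l-12 0-16 15-9-2-8 12-26 15-16 0-22 9-11-2-11-7-13 3-25 26-6 3-13-3-5 6 6 10-6 18 0 14 8 14-14 17-16 8-10 11 0 8 10 23-4 13 10 0 17-8 25 1 6 7 2 20-22-3-27 1-19-8-15 9 0 21 16 15 3 7-2 13 15 16 4 19 30-1 29-5 30 1 6 7 6 17 12-1 7 6 3 9 4 5 19 1 3 3 14 40 1 15 9 18 302 0 1-182-25 3-9 6-7 0-8-5-7-16 4-21-1-14-11-22-4-15-17-19-10 0-2 2-3 14-6 6-17 7-8-1-1-18 17-15 2-7-12-20-8-4-6-9-1-8-8-16 0-9-7-14-9-10 0-27-3-5-6-2-18 2-12-5-12 3-11-6-7 2-6-6-20-1z"/><path data-summit="land" d="M527 16l-296 1 1 8 7 6 8 20-2 6-8 8-5 10-11 30 9 2 16-15 12 0 11 4 20 1 6 6 7-2 11 6 12-3 12 5 14-2 10 2 3 5 0 27 9 10 7 14 0 9 8 16 1 8 6 9 8 4 12 20-2 7-17 15 1 18 8 1 17-7 6-6 3-14 2-2 10 0 17 19 7 21 5 8 4 15-4 28 7 16 8 5 7 0 9-6 10 0 15-4z"/><path data-summit="69 55" data-summit-m="1116" d="M230 16l-213 0-1 154 9 1 16-8 12 0 6 4 7 0 5-6-14-19 0-9 5-6 11-8 6-12 6-4 6 1 16 13 11 3 12 15 17 6 24-9 16 0 26-15 8-12 16-40 8-8 2-6-8-20-7-6z"/><path data-summit="98 527" data-summit-m="928" d="M18 424l-2 1 1 103 207-1-8-17-1-15-14-40-3-3-19-1-12-19-12-1-6 2-38 2-40-2-26 14-14-3-6-6-2-11z"/>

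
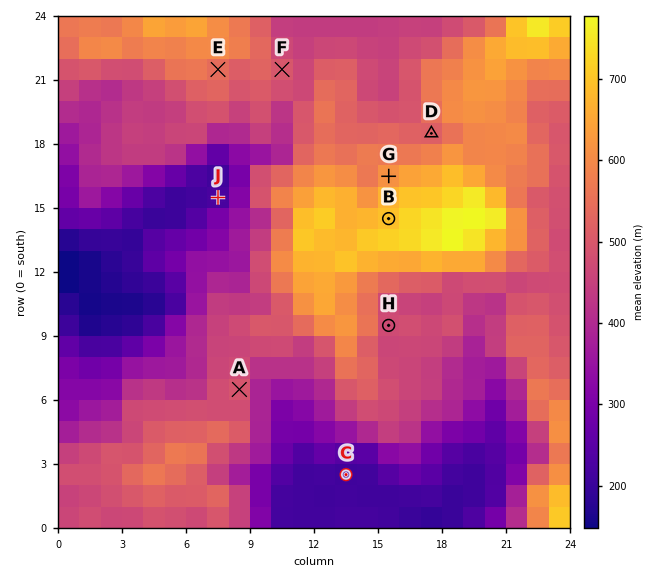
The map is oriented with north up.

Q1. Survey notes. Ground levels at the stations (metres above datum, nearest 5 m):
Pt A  505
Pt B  690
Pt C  210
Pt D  505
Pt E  535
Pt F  500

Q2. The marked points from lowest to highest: J H G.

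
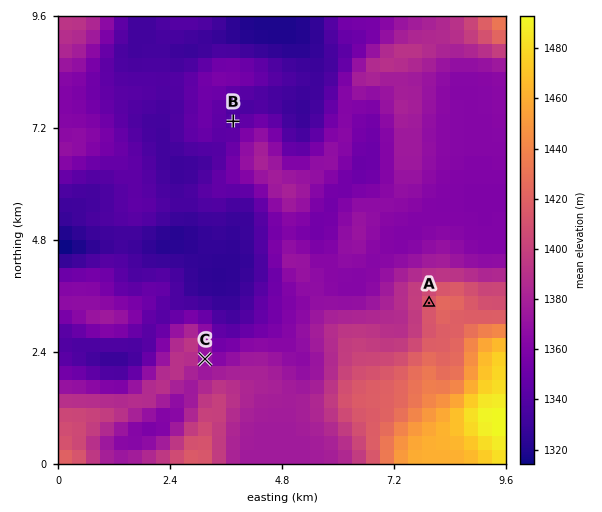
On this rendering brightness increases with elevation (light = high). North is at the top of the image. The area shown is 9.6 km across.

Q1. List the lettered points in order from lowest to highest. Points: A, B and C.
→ B C A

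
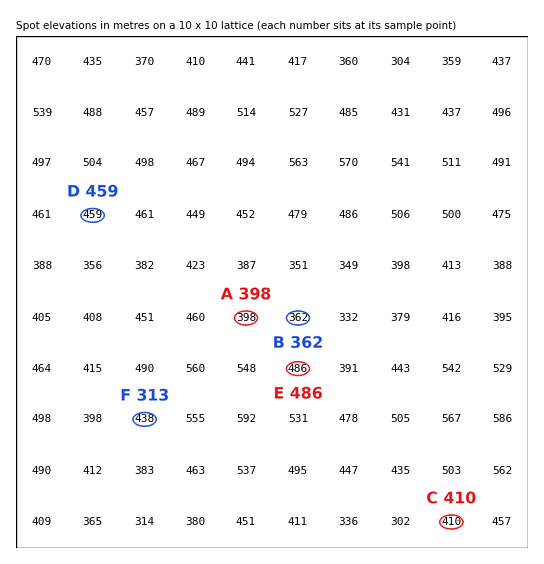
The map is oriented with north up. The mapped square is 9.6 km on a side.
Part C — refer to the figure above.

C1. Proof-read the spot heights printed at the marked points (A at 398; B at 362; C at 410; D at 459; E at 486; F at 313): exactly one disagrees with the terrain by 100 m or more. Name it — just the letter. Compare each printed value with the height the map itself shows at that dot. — F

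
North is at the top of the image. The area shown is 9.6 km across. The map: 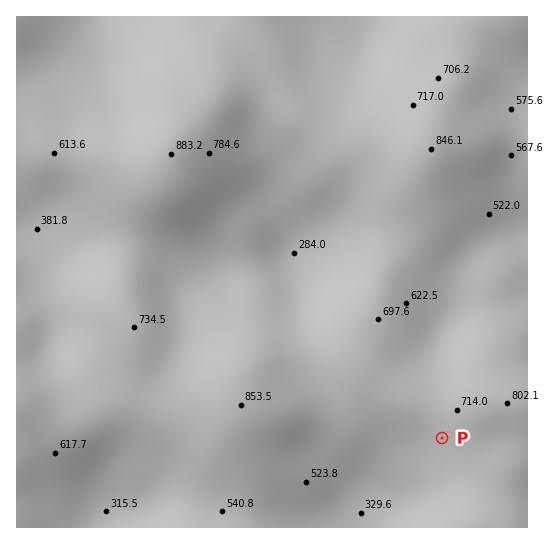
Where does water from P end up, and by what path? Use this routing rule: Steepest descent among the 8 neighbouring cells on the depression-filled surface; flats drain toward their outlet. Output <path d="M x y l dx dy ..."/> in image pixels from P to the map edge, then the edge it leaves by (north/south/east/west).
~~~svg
<path d="M442 438l-67 67-5 2-3 0 0 12-5 8"/>
exit: south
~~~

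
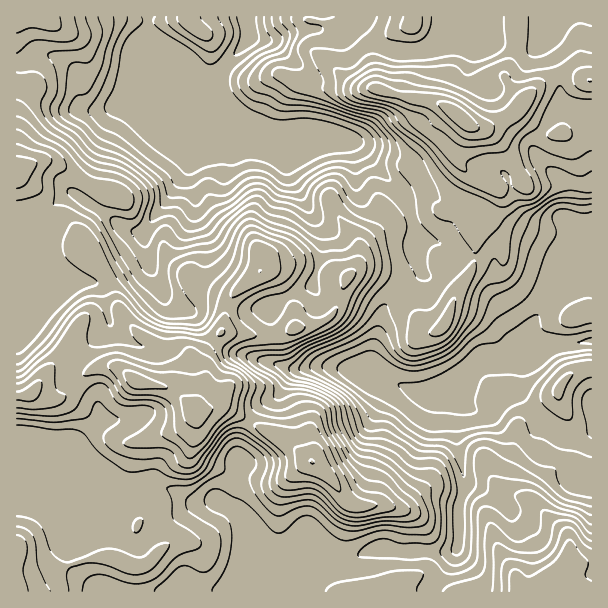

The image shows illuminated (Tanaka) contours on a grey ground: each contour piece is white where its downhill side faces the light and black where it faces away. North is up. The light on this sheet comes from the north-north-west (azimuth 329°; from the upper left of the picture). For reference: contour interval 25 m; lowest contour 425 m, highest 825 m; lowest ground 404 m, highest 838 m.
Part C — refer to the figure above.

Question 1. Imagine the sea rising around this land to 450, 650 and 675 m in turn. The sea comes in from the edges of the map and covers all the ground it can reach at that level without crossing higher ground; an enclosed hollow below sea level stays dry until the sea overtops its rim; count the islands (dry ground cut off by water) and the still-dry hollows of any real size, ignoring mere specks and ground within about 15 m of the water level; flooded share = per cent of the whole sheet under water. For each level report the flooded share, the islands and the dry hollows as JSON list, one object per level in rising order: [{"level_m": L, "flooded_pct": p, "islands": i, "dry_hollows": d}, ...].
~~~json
[{"level_m": 450, "flooded_pct": 8, "islands": 0, "dry_hollows": 0}, {"level_m": 650, "flooded_pct": 65, "islands": 1, "dry_hollows": 0}, {"level_m": 675, "flooded_pct": 74, "islands": 1, "dry_hollows": 0}]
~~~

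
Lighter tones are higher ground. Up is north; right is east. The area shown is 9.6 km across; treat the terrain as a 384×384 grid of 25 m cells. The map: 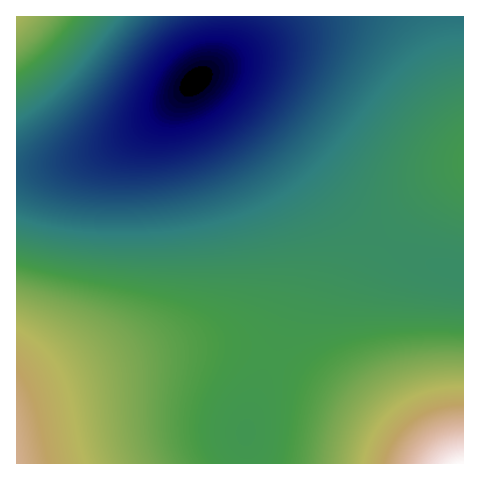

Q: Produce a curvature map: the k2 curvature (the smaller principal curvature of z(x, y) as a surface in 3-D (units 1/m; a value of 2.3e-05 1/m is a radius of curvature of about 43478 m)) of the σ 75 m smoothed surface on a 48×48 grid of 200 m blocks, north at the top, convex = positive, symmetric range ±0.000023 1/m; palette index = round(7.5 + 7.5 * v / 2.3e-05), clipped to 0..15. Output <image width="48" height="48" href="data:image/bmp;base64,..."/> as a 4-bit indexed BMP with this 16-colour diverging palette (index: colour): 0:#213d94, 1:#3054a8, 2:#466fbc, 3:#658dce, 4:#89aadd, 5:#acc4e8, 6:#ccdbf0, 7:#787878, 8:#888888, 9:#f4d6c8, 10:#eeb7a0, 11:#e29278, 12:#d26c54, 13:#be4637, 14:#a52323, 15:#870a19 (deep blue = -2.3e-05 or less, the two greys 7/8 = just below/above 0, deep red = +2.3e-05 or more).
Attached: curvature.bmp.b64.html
<image width="48" height="48" href="data:image/bmp;base64,Qk32BAAAAAAAAHYAAAAoAAAAMAAAADAAAAABAAQAAAAAAIAEAAATCwAAEwsAABAAAAAAAAAAlD0hAKhUMAC8b0YAzo1lAN2qiQDoxKwA8NvMAHh4eACIiIgAyNb0AKC37gB4kuIAVGzSADdGvgAjI6UAGQqHAHdmZlVVRERDMzMzMzMzMiIjRWZ4mrzN73d3ZmZVVUREREREREQzMyIjRFZ4iavN3oh3d2ZmVVVVRERERERDMyIjRFZniZq8zYiId3ZmZlVVVVVVVERDMyIjNEVmeJmrvIiHd3dmZmVVVVVVVUREMzIjNEVWZ4mau4iHd3dmZmZlVVVVVVREMzIjM0RVZ3iJqoh3d3dmZmZmZVVVVVREQzMzM0RFVmeImYd3d3ZmZmZmZmZVVVVEQzMzMzREVWZ3iId3d3ZmZmZmZmZmVVVURDMzMzNERVZmd3d3d3ZmZmZmZmZmZlVVREMzMzM0RFVWZnd3d3ZmZmZmZmZmZmZVVEQzMzMzRERVVXd3d2ZmZmZmZmZmZmZlVUREMzMzMzRERHd3d2ZmZmZmZmZmZmZmZVVEQzMzMzMzM3d3d2ZmZmZmZmZmd3ZmZlVURDMzMyIiInd3d2ZmZmZmZmd3d3d3ZmZVREMzIiIhEXd3dmZmZmZmZnd3d3d3d2ZlVEMzIhERAHd3ZmZmZmZmZ3d3d3d3d3dmVUQzIiEQAHZmZmZmZmZmZ3d3d3d3d3d3ZVRDMyIREWZmZmZmZmZmZnd3d3d3d3h3ZmVUQzIiEWZmZmZmZmZmZmd3d3d3d3d3dmVVRDMyImZmZmZmZmZmZmZ3d3d3d3d3dmZVVEQzM2ZmZmZmZmZmZmZmd3d3d3d3ZmZVVUREM2ZmZmZmZmZmZmZmZnd3d3d2ZmZlVVRERFVVZmZmZmZmZmZmZmZmZmZmZmZlVVVVVURVVVZmZmZmZmZmZmZmZmZmZmZmVVVVVTRERVVWZmZmZmZmZmZmZmZmZmZmZmZmZiMzNERVVmZmZmZmZmZmZmZmZmZmZmZmZhIiIzNEVVZmZmZmZmZmZmZmZmZmZmZmZhERIiMzRFVWZmZmZmZmZmZmZmZmZmZ3dwAAERIiM0RVZmZmZmZmZmZmZmZnd3d3dwAAAAESIjNFVmZmZmZmZmZmZ3d3d3d3dwAAAAABEiM0RVZmZmZmZmd3d3d3d3eIiAAAAAAAERIjRFVmZmZmZmd3d3d3eIiIiAAAAAAAARIiNEVWZmZmZmd3d3d4iIiIiAAAAAAAABESI0RVZmZmZmd3d3eIiIiIiBAAAAAAAAERIjRFVWZmZmd3d3iIiIiIiCEREAAAAAAREjNEVVVmZmd3d3iIiIiZiDIiEREAAAABEiM0RFVWZmZ3d3iIiJmZiEMyIhEQAAAAESIzNEVVVmZnd3eIiIiIiFRDMiIREAAAARIjM0RFVWZmZ3d4iIiIiGVUQzIhEQAAABEiIzREVVVmZnd3d4iIiHZlVDMiERAAABESIjM0RFVVZmZ3d3d3d4h2ZUQyIRAAAAERIiMzRERVVmZmd3d3d5mHdlRDIhEAAAARESIjM0RFVVZmZmZ3d7qZh2VUMiEQAAABEREiIzRERVVWZmZmZruqmHZlQyIQAAAAABESIjM0REVVVWZmZsuqmYd2VDIhAAAAAAAREiIzNERVVVVVVbupmIdmVEMhEAAAAAABESIjM0REVVVVVQ=="/>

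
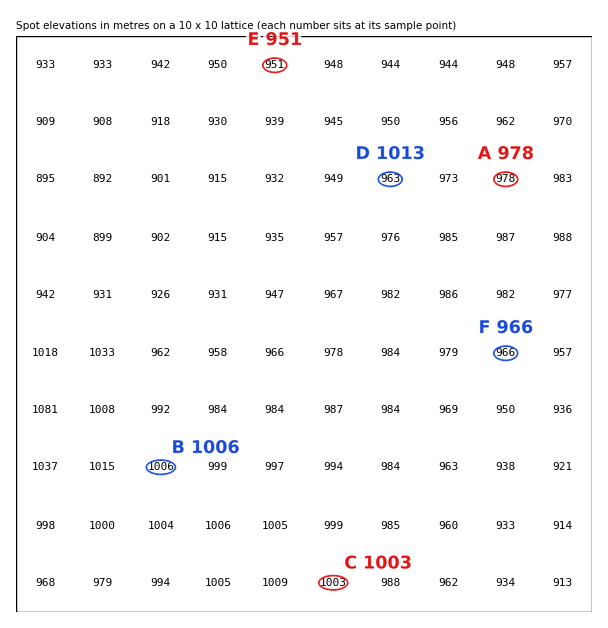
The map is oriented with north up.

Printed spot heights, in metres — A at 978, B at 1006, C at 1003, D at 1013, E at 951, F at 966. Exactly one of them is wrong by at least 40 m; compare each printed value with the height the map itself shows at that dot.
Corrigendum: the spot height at D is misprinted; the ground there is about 963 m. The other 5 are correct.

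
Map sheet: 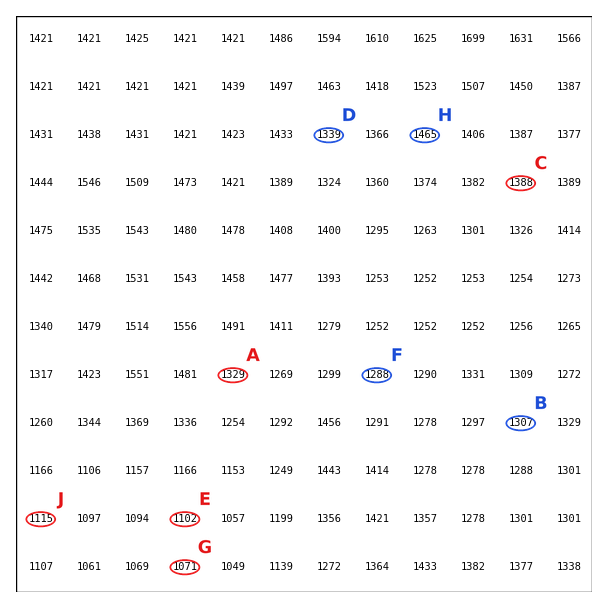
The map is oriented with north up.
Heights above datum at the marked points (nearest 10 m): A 1330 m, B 1310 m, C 1390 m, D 1340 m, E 1100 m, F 1290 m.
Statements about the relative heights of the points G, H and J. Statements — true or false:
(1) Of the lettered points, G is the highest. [false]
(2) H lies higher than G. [true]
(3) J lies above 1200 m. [false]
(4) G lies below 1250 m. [true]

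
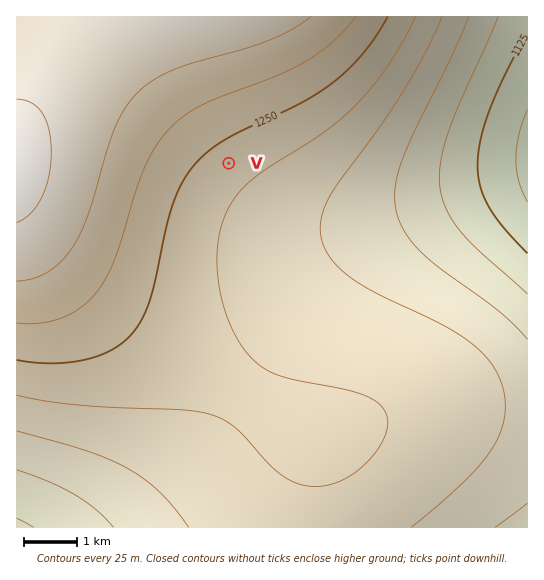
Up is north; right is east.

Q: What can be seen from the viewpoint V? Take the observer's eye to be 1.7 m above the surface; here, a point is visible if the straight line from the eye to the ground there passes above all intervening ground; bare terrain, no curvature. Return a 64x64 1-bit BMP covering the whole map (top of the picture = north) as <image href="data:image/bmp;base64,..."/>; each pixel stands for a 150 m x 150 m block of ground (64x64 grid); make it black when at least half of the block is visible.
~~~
<image width="64" height="64" href="data:image/bmp;base64,Qk0+AgAAAAAAAD4AAAAoAAAAQAAAAEAAAAABAAEAAAAAAAACAAATCwAAEwsAAAIAAAAAAAAA////AAAAAAAAAAAAAAAAAAAAAAAAAAAAAAAAAAAAAAAAAAAAAAAAAAAAAAAAAAAAAAAAAAAAAAAAAAAAAAAAAAAAAAAAAAAAAAAAAAAAAAAAAAAA/AAAAAAAAAH/gAAAAAAAA//gAAAAAAAH//gAAAAAAA///gAAAAAAH///gAAAAAAf///gAAAAAD////gAAAAAf////gAAAAB/////AAAAAP/////AAAAB/////+AAAAP/////8AAAB//////4AAAP//////wAAB///////AAAP//////+AAB///////4AAP///////gAB///////+AAP///////4AB////////gAP///////+AB////////4AP////////AA////////4AH////////AA////////gAD///////gAAf//////gAAB//////wAAAH/////8AAAAf/////AAAAB/////wAAAAH////+AAAAAf////wAAAAA////+AAAAAD////wAAAAAH////AAAAAAH///8AAAAAAP///4AAAAAAP///gAAAAAAP//+AAAAAAAP//4AAAAAAAf//gAAAAAAA//+AAAAAAAB//4AAAAAAAH//gAAAAAAAP/+AAAAAAAA//4AAAAAAAB//AAAAAAAAH/8AAAAAAAAP/gAAAAAAAAf8AAAAAAAAAfAAAAAA=="/>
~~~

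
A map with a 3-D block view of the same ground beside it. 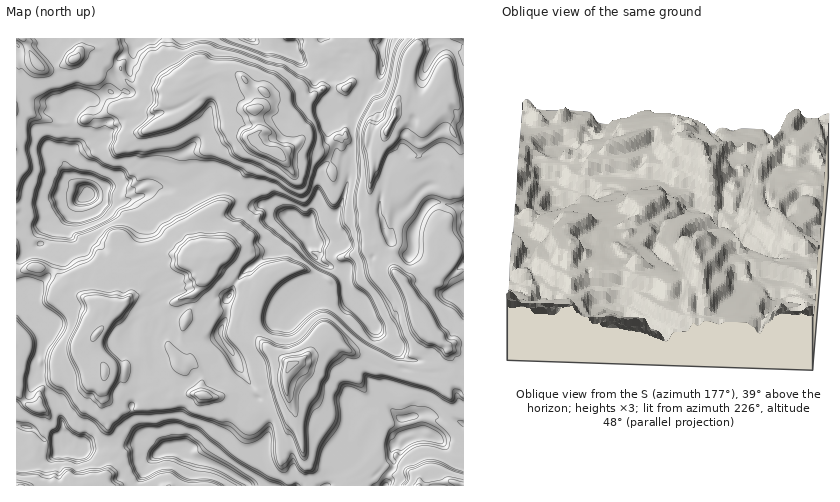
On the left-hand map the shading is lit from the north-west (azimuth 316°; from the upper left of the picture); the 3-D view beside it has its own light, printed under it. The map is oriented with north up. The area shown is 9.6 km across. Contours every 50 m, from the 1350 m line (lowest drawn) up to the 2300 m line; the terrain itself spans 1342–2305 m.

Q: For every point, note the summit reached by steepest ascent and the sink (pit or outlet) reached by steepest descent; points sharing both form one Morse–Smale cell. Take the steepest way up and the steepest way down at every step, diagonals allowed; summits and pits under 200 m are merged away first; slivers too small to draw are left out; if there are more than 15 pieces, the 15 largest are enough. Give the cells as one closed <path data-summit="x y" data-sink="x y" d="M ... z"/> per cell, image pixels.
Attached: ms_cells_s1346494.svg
<path data-summit="291 364" data-sink="181 449" d="M38 267l-22 4 0 153 16 4 11 11 13 1 7 8 6-4 11 5 36-5 23 0 15 8 10-2 17 0 11 8 21 6 16 8 16 9 4 5 79 0 6-10 20-10 8-10 10-22-10-6-5-8 12-11 21 0 10 9 30-4 14 9 7 0 2-2 9 1 1-11-7-19-8-9-4-2-4 6-3 0-49-17-14-1-10-4-10-12-26-15-2 0-11 12-16 12-9 3-4 18 3 17-9 7-28 5-21-16-21 1-13-3-19-1-5 4-7 0-7-5-6 0-13 15-8 3-8-1-18-11-4-11 3-19-13-20 0-7 6-8-5-9 0-4 6-10-9-10-23-14-13-15z"/><path data-summit="291 364" data-sink="89 194" d="M208 177l-8 0-25 11-16-2-12 8-22 7-23 0-13-7-54 35-6 3-13-1 1 39 8 0 7-3 20 3 15 16 23 14 9 10-6 10 0 4 5 9-6 8 0 7 13 20-3 19 4 11 18 11 8 1 8-3 13-15 6 0 7 5 7 0 5-4 19 1 13 3 21-1 21 16 25-4 10-5 2-3-3-17 4-19-30-23-9-18 4-25 12-20-6-11-9-10-8-1-12-6-5 0-18 7-5 0-5-24 1-10 20-18-2-11 2-12-5-4z"/><path data-summit="272 152" data-sink="89 194" d="M168 38l-152 1 1 191 16 0 56-36 13 7 23 0 22-7 12-8 16 2 25-11 15 1 6 5 9-6 8-18 14-16 4-1 6 6 14 6 7 0 14-10-3-26 11-11 3-4-2-4-11-1-3 3-5-2-3 2-1-2-3 2-8-1-6-4 1-3-3-3-14-4-8-10-14-3-12 0-17 7-9-2-4 1-14-16-3-10z"/><path data-summit="388 130" data-sink="89 194" d="M463 38l-45 1-1 7-5 9 1 6-7 32-8 6-3 17-9 16-6 17-6 6-7 67 1 9 7 8 0 4-8 4 3 12 4 4 17 6 9 9 34 59 14 10-2 9-7 9-8 2-19 0-9-2-1 3 18 5 14 0 10 8 10-11 10 3 0-141-8 2-7 6-3 5 0 13-9 12-23-16-5 2-6-8-12-6-4-7 5-5 4-14 18-18 5 1 8 7 4-4 11 0 9 4 13-1z"/><path data-summit="291 364" data-sink="309 233" d="M221 183l-3 4 2 18-18 16-3 7 5 29 5 0 18-7 5 0 12 6 8 1 7 7 8 14-12 20-4 25 9 18 31 24 13-6 22-21 10 3 18 12 8-1 31 13 9 0-1-9-23-25-11-22-7-10-7-3-10 6-10 1-14-3-11-5 15-31-12-11-2-20-5 0-9-9-12-9-10-9-16-4-6-9-17-6-7 0z"/><path data-summit="272 152" data-sink="250 39" d="M384 38l-215 0 0 15 5 12 12 14 4-1 9 2 17-7 12 0 14 3 8 10 14 4 3 3-1 3 6 4 8 1 3-2 1 2 3-2 5 2 3-3 11 1 2 4-3 4-11 11 2 7-1 12 3 6 3-1 20 7 15-11 10-2 3 4 5-1 0-22 28-46 2-13-3-11z"/><path data-summit="388 130" data-sink="309 233" d="M384 136l-6 2-10-2-1 2-13 2-3 11-1 23-8 30-9 14-23 5 0 27 12 13 21 10 7 19 12 10 16 29 23 25 2 9 9 2 19 0 12-5 3-6 2-9-14-10-34-59-9-9-17-6-7-10 0-6 8-4-8-18 6-65 1-5 7-8z"/><path data-summit="272 152" data-sink="309 233" d="M346 136l-10 2-15 11-21-7-17 12-17-4-11-8-15 13-10 22-9 6 6 4 7 0 17 6 6 9 16 4 10 9 12 9 9 9 4 0 4-12 21-3 9-14 5-18 4-18 0-17 3-9 0-2-5 0z"/><path data-summit="21 485" data-sink="181 449" d="M18 424l-2 1 1 61 121 0 8-20 14-13-6-1-15-8-23 0-29 5-7 0-11-5-6 4-7-8-13-1-11-11z"/><path data-summit="463 485" data-sink="181 449" d="M430 414l-16 3 6 13 5 0 9 6-10 0-4-5-3 6-17 10 0 7-7 7 0 8-6 7-1 10 40 0 6-4 12-1 9 0 11 4 0-61-6-3-14 2z"/><path data-summit="272 152" data-sink="181 449" d="M377 408l-13 3-7 9 5 8 10 6-10 22-8 10-20 10-5 10 56 0 2-10 7-10-1-5 7-7 0-7 17-10 3-6 4 5 10 0-9-6-5 0-7-14-13 2-10-9-9 1z"/><path data-summit="291 364" data-sink="89 194" d="M417 198l-3 0-18 18-3 12-6 8 4 6 12 6 6 8 5-2 23 16 9-12 0-13 3-5 15-9 0-24-13-1-9-4-11 0-4 4z"/><path data-summit="388 130" data-sink="250 39" d="M418 38l-33 1-4 8 3 11-2 13-28 46-1 21 2 2 12-2 1-2 10 2 8-4 9-18 1-14 10-9 7-32-1-6 5-9z"/><path data-summit="272 152" data-sink="181 449" d="M181 450l-17 0-10 6-8 10-8 19 110 0-3-4-16-9-16-8-21-6z"/><path data-summit="272 152" data-sink="309 233" d="M323 263l-14 26-1 6 11 5 14 3 7 0 11-6 2-2-7-10-3-12z"/>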